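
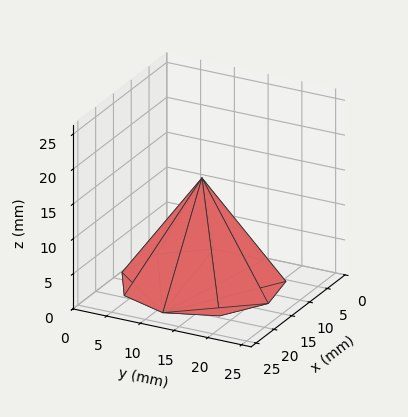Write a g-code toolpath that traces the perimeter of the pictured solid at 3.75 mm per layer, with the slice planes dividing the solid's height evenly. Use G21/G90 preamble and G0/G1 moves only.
Reading the render: the shape is a regular 9-sided pyramid, base circumscribed radius ≈ 11 mm, apex at z ≈ 15 mm (dimensions read to the nearest mm from the axis ticks). For the g-code, the solid's height is divided into equal slices at the stated Δz and each level perimeter traced with G1 moves after a G0 lift.

; perimeter-only toolpath
G21 ; units = mm
G90 ; absolute positioning
G28 ; home
; layer 1
G0 Z3.75
G0 X19.25 Y11.00
G1 X17.32 Y16.30
G1 X12.43 Y19.12
G1 X6.88 Y18.15
G1 X3.25 Y13.82
G1 X3.25 Y8.18
G1 X6.88 Y3.85
G1 X12.43 Y2.88
G1 X17.32 Y5.70
G1 X19.25 Y11.00
; layer 2
G0 Z7.50
G0 X16.50 Y11.00
G1 X15.21 Y14.54
G1 X11.96 Y16.41
G1 X8.25 Y15.77
G1 X5.83 Y12.88
G1 X5.83 Y9.12
G1 X8.25 Y6.24
G1 X11.96 Y5.58
G1 X15.21 Y7.46
G1 X16.50 Y11.00
; layer 3
G0 Z11.25
G0 X13.75 Y11.00
G1 X13.11 Y12.77
G1 X11.48 Y13.71
G1 X9.62 Y13.38
G1 X8.41 Y11.94
G1 X8.41 Y10.06
G1 X9.62 Y8.62
G1 X11.48 Y8.29
G1 X13.11 Y9.23
G1 X13.75 Y11.00
M2 ; end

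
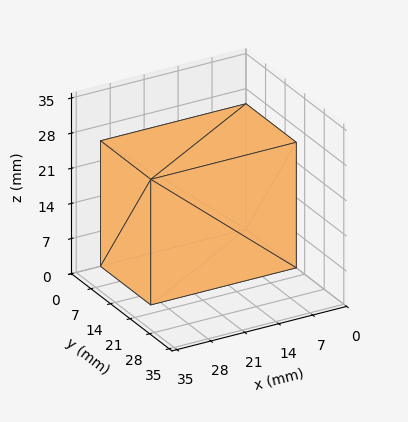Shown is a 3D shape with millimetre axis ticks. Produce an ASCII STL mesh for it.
Reading the render: the shape is a rectangular box, roughly 30 × 18 mm footprint and 25 mm tall (dimensions read to the nearest mm from the axis ticks). For the STL, each face is triangulated and given an outward normal.

solid part
  facet normal 0.0000 0.0000 -1.0000
    outer loop
      vertex 30.000 18.000 0.000
      vertex 30.000 0.000 0.000
      vertex 0.000 0.000 0.000
    endloop
  endfacet
  facet normal 0.0000 0.0000 -1.0000
    outer loop
      vertex 0.000 18.000 0.000
      vertex 30.000 18.000 0.000
      vertex 0.000 0.000 0.000
    endloop
  endfacet
  facet normal 0.0000 0.0000 1.0000
    outer loop
      vertex 0.000 0.000 25.000
      vertex 30.000 0.000 25.000
      vertex 30.000 18.000 25.000
    endloop
  endfacet
  facet normal 0.0000 0.0000 1.0000
    outer loop
      vertex 0.000 0.000 25.000
      vertex 30.000 18.000 25.000
      vertex 0.000 18.000 25.000
    endloop
  endfacet
  facet normal 0.0000 -1.0000 0.0000
    outer loop
      vertex 0.000 0.000 0.000
      vertex 30.000 0.000 0.000
      vertex 30.000 0.000 25.000
    endloop
  endfacet
  facet normal 0.0000 -1.0000 0.0000
    outer loop
      vertex 0.000 0.000 0.000
      vertex 30.000 0.000 25.000
      vertex 0.000 0.000 25.000
    endloop
  endfacet
  facet normal 0.0000 1.0000 0.0000
    outer loop
      vertex 30.000 18.000 25.000
      vertex 30.000 18.000 0.000
      vertex 0.000 18.000 0.000
    endloop
  endfacet
  facet normal 0.0000 1.0000 0.0000
    outer loop
      vertex 0.000 18.000 25.000
      vertex 30.000 18.000 25.000
      vertex 0.000 18.000 0.000
    endloop
  endfacet
  facet normal -1.0000 0.0000 0.0000
    outer loop
      vertex 0.000 18.000 25.000
      vertex 0.000 18.000 0.000
      vertex 0.000 0.000 0.000
    endloop
  endfacet
  facet normal -1.0000 0.0000 0.0000
    outer loop
      vertex 0.000 0.000 25.000
      vertex 0.000 18.000 25.000
      vertex 0.000 0.000 0.000
    endloop
  endfacet
  facet normal 1.0000 0.0000 0.0000
    outer loop
      vertex 30.000 0.000 0.000
      vertex 30.000 18.000 0.000
      vertex 30.000 18.000 25.000
    endloop
  endfacet
  facet normal 1.0000 0.0000 0.0000
    outer loop
      vertex 30.000 0.000 0.000
      vertex 30.000 18.000 25.000
      vertex 30.000 0.000 25.000
    endloop
  endfacet
endsolid part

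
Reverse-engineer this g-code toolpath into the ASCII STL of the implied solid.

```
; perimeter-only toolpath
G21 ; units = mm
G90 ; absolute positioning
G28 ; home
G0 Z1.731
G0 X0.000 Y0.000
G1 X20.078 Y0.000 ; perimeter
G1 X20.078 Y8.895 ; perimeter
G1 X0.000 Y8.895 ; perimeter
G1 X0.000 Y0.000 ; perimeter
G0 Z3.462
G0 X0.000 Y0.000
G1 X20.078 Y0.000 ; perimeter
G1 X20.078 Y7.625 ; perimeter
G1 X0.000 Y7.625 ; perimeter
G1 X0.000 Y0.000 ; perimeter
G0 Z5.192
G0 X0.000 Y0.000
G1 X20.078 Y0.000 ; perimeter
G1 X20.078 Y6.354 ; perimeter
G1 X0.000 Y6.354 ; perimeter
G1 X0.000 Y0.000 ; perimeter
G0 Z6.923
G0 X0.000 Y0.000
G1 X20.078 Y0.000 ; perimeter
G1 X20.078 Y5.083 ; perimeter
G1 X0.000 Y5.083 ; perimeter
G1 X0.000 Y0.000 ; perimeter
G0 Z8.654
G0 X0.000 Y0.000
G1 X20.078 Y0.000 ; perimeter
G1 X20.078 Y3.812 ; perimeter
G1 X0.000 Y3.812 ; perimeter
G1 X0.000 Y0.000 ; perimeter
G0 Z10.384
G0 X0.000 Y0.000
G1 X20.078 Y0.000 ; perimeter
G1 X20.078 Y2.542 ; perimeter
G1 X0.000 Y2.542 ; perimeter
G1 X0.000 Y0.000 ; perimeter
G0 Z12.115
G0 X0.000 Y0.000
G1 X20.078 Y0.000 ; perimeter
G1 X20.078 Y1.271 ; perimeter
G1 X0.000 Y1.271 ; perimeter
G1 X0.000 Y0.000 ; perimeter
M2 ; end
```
solid part
  facet normal 0.0000 0.0000 -1.0000
    outer loop
      vertex 20.078 10.166 0.000
      vertex 20.078 0.000 0.000
      vertex 0.000 0.000 0.000
    endloop
  endfacet
  facet normal 0.0000 0.0000 -1.0000
    outer loop
      vertex 0.000 10.166 0.000
      vertex 20.078 10.166 0.000
      vertex 0.000 0.000 0.000
    endloop
  endfacet
  facet normal 0.0000 -1.0000 0.0000
    outer loop
      vertex 0.000 0.000 0.000
      vertex 20.078 0.000 0.000
      vertex 20.078 0.000 13.846
    endloop
  endfacet
  facet normal 0.0000 -1.0000 0.0000
    outer loop
      vertex 0.000 0.000 0.000
      vertex 20.078 0.000 13.846
      vertex 0.000 0.000 13.846
    endloop
  endfacet
  facet normal 0.0000 0.8061 0.5918
    outer loop
      vertex 0.000 0.000 13.846
      vertex 20.078 0.000 13.846
      vertex 20.078 10.166 0.000
    endloop
  endfacet
  facet normal 0.0000 0.8061 0.5918
    outer loop
      vertex 0.000 0.000 13.846
      vertex 20.078 10.166 0.000
      vertex 0.000 10.166 0.000
    endloop
  endfacet
  facet normal -1.0000 0.0000 0.0000
    outer loop
      vertex 0.000 0.000 13.846
      vertex 0.000 10.166 0.000
      vertex 0.000 0.000 0.000
    endloop
  endfacet
  facet normal 1.0000 0.0000 0.0000
    outer loop
      vertex 20.078 0.000 0.000
      vertex 20.078 10.166 0.000
      vertex 20.078 0.000 13.846
    endloop
  endfacet
endsolid part

The G0 Z moves step by Δz≈1.731 mm. The G1 loops shrink linearly with z, so the solid tapers from its base footprint up to z≈13.8. Closing with a flat bottom cap and the tapered top and triangulating gives 8 facets — a wedge (ramp): 20.1 × 10.2 mm base, rising to 13.8 mm along the y=0 edge and sloping linearly to z=0 at y=10.2.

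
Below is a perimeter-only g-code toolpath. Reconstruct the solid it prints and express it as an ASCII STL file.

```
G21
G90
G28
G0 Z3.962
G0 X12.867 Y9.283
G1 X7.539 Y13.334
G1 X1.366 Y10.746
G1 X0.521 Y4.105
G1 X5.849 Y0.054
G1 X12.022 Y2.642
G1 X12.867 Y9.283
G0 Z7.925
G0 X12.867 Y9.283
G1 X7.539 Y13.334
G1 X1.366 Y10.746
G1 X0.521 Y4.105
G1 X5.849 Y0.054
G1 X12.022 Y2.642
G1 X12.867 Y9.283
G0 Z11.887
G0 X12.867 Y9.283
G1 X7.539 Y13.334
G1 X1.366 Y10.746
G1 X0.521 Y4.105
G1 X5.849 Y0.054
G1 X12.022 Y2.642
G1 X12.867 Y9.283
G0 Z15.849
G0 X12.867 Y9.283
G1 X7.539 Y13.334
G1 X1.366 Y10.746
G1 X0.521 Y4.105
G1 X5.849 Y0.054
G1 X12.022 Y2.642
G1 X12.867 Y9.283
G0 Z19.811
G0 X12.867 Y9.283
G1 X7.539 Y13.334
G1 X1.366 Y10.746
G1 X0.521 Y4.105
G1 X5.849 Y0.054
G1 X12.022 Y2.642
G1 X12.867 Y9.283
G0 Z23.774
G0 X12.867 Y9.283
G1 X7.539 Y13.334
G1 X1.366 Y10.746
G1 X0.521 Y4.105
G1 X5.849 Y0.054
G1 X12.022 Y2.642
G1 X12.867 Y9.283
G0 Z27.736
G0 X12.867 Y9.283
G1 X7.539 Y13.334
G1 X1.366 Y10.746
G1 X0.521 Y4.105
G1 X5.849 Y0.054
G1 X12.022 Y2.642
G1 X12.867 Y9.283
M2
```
solid part
  facet normal 0.0000 0.0000 -1.0000
    outer loop
      vertex 1.366 10.746 0.000
      vertex 7.539 13.334 0.000
      vertex 12.867 9.283 0.000
    endloop
  endfacet
  facet normal 0.0000 0.0000 -1.0000
    outer loop
      vertex 0.521 4.105 0.000
      vertex 1.366 10.746 0.000
      vertex 12.867 9.283 0.000
    endloop
  endfacet
  facet normal 0.0000 0.0000 -1.0000
    outer loop
      vertex 5.849 0.054 0.000
      vertex 0.521 4.105 0.000
      vertex 12.867 9.283 0.000
    endloop
  endfacet
  facet normal 0.0000 0.0000 -1.0000
    outer loop
      vertex 12.022 2.642 0.000
      vertex 5.849 0.054 0.000
      vertex 12.867 9.283 0.000
    endloop
  endfacet
  facet normal 0.0000 0.0000 1.0000
    outer loop
      vertex 12.867 9.283 27.736
      vertex 7.539 13.334 27.736
      vertex 1.366 10.746 27.736
    endloop
  endfacet
  facet normal 0.0000 0.0000 1.0000
    outer loop
      vertex 12.867 9.283 27.736
      vertex 1.366 10.746 27.736
      vertex 0.521 4.105 27.736
    endloop
  endfacet
  facet normal 0.0000 0.0000 1.0000
    outer loop
      vertex 12.867 9.283 27.736
      vertex 0.521 4.105 27.736
      vertex 5.849 0.054 27.736
    endloop
  endfacet
  facet normal 0.0000 0.0000 1.0000
    outer loop
      vertex 12.867 9.283 27.736
      vertex 5.849 0.054 27.736
      vertex 12.022 2.642 27.736
    endloop
  endfacet
  facet normal 0.6052 0.7960 0.0000
    outer loop
      vertex 12.867 9.283 0.000
      vertex 7.539 13.334 0.000
      vertex 7.539 13.334 27.736
    endloop
  endfacet
  facet normal 0.6052 0.7960 0.0000
    outer loop
      vertex 12.867 9.283 0.000
      vertex 7.539 13.334 27.736
      vertex 12.867 9.283 27.736
    endloop
  endfacet
  facet normal -0.3866 0.9222 0.0000
    outer loop
      vertex 7.539 13.334 0.000
      vertex 1.366 10.746 0.000
      vertex 1.366 10.746 27.736
    endloop
  endfacet
  facet normal -0.3866 0.9222 0.0000
    outer loop
      vertex 7.539 13.334 0.000
      vertex 1.366 10.746 27.736
      vertex 7.539 13.334 27.736
    endloop
  endfacet
  facet normal -0.9920 0.1262 0.0000
    outer loop
      vertex 1.366 10.746 0.000
      vertex 0.521 4.105 0.000
      vertex 0.521 4.105 27.736
    endloop
  endfacet
  facet normal -0.9920 0.1262 0.0000
    outer loop
      vertex 1.366 10.746 0.000
      vertex 0.521 4.105 27.736
      vertex 1.366 10.746 27.736
    endloop
  endfacet
  facet normal -0.6052 -0.7960 0.0000
    outer loop
      vertex 0.521 4.105 0.000
      vertex 5.849 0.054 0.000
      vertex 5.849 0.054 27.736
    endloop
  endfacet
  facet normal -0.6052 -0.7960 0.0000
    outer loop
      vertex 0.521 4.105 0.000
      vertex 5.849 0.054 27.736
      vertex 0.521 4.105 27.736
    endloop
  endfacet
  facet normal 0.3866 -0.9222 0.0000
    outer loop
      vertex 5.849 0.054 0.000
      vertex 12.022 2.642 0.000
      vertex 12.022 2.642 27.736
    endloop
  endfacet
  facet normal 0.3866 -0.9222 0.0000
    outer loop
      vertex 5.849 0.054 0.000
      vertex 12.022 2.642 27.736
      vertex 5.849 0.054 27.736
    endloop
  endfacet
  facet normal 0.9920 -0.1262 0.0000
    outer loop
      vertex 12.022 2.642 0.000
      vertex 12.867 9.283 0.000
      vertex 12.867 9.283 27.736
    endloop
  endfacet
  facet normal 0.9920 -0.1262 0.0000
    outer loop
      vertex 12.022 2.642 0.000
      vertex 12.867 9.283 27.736
      vertex 12.022 2.642 27.736
    endloop
  endfacet
endsolid part

The G0 Z moves step by Δz≈3.962 mm. Every layer's G1 loop is the same polygon, so the solid is a straight extrusion of it from z=0 to z≈27.7. Closing with flat bottom and top caps and triangulating gives 20 facets — a regular 6-sided prism (a cylinder approximated with 6 flat sides), circumscribed radius ≈ 6.69 mm, height ≈ 27.7 mm.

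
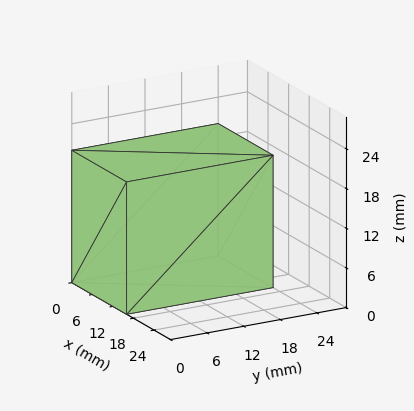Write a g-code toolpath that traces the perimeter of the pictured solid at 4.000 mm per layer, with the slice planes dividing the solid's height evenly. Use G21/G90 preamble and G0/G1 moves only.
Reading the render: the shape is a rectangular box, roughly 16 × 24 mm footprint and 20 mm tall (dimensions read to the nearest mm from the axis ticks). For the g-code, the solid's height is divided into equal slices at the stated Δz and each level perimeter traced with G1 moves after a G0 lift.

; perimeter-only toolpath
G21 ; units = mm
G90 ; absolute positioning
G28 ; home
; layer 1
G0 Z4.000
G0 X0.000 Y0.000
G1 X16.000 Y0.000
G1 X16.000 Y24.000
G1 X0.000 Y24.000
G1 X0.000 Y0.000
; layer 2
G0 Z8.000
G0 X0.000 Y0.000
G1 X16.000 Y0.000
G1 X16.000 Y24.000
G1 X0.000 Y24.000
G1 X0.000 Y0.000
; layer 3
G0 Z12.000
G0 X0.000 Y0.000
G1 X16.000 Y0.000
G1 X16.000 Y24.000
G1 X0.000 Y24.000
G1 X0.000 Y0.000
; layer 4
G0 Z16.000
G0 X0.000 Y0.000
G1 X16.000 Y0.000
G1 X16.000 Y24.000
G1 X0.000 Y24.000
G1 X0.000 Y0.000
; layer 5
G0 Z20.000
G0 X0.000 Y0.000
G1 X16.000 Y0.000
G1 X16.000 Y24.000
G1 X0.000 Y24.000
G1 X0.000 Y0.000
M2 ; end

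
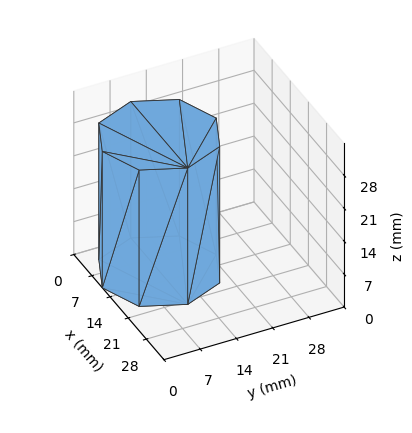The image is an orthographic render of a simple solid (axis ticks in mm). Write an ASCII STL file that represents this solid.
Reading the render: the shape is a regular 8-sided prism (a cylinder approximated with 8 flat sides), circumscribed radius ≈ 11 mm, height ≈ 29 mm (dimensions read to the nearest mm from the axis ticks). For the STL, each face is triangulated and given an outward normal.

solid part
  facet normal 0.0000 0.0000 -1.0000
    outer loop
      vertex 11.000 22.000 0.000
      vertex 18.778 18.778 0.000
      vertex 22.000 11.000 0.000
    endloop
  endfacet
  facet normal 0.0000 0.0000 -1.0000
    outer loop
      vertex 3.222 18.778 0.000
      vertex 11.000 22.000 0.000
      vertex 22.000 11.000 0.000
    endloop
  endfacet
  facet normal 0.0000 0.0000 -1.0000
    outer loop
      vertex 0.000 11.000 0.000
      vertex 3.222 18.778 0.000
      vertex 22.000 11.000 0.000
    endloop
  endfacet
  facet normal 0.0000 0.0000 -1.0000
    outer loop
      vertex 3.222 3.222 0.000
      vertex 0.000 11.000 0.000
      vertex 22.000 11.000 0.000
    endloop
  endfacet
  facet normal 0.0000 0.0000 -1.0000
    outer loop
      vertex 11.000 0.000 0.000
      vertex 3.222 3.222 0.000
      vertex 22.000 11.000 0.000
    endloop
  endfacet
  facet normal 0.0000 0.0000 -1.0000
    outer loop
      vertex 18.778 3.222 0.000
      vertex 11.000 0.000 0.000
      vertex 22.000 11.000 0.000
    endloop
  endfacet
  facet normal 0.0000 0.0000 1.0000
    outer loop
      vertex 22.000 11.000 29.000
      vertex 18.778 18.778 29.000
      vertex 11.000 22.000 29.000
    endloop
  endfacet
  facet normal 0.0000 0.0000 1.0000
    outer loop
      vertex 22.000 11.000 29.000
      vertex 11.000 22.000 29.000
      vertex 3.222 18.778 29.000
    endloop
  endfacet
  facet normal 0.0000 0.0000 1.0000
    outer loop
      vertex 22.000 11.000 29.000
      vertex 3.222 18.778 29.000
      vertex 0.000 11.000 29.000
    endloop
  endfacet
  facet normal 0.0000 0.0000 1.0000
    outer loop
      vertex 22.000 11.000 29.000
      vertex 0.000 11.000 29.000
      vertex 3.222 3.222 29.000
    endloop
  endfacet
  facet normal 0.0000 0.0000 1.0000
    outer loop
      vertex 22.000 11.000 29.000
      vertex 3.222 3.222 29.000
      vertex 11.000 0.000 29.000
    endloop
  endfacet
  facet normal 0.0000 0.0000 1.0000
    outer loop
      vertex 22.000 11.000 29.000
      vertex 11.000 0.000 29.000
      vertex 18.778 3.222 29.000
    endloop
  endfacet
  facet normal 0.9239 0.3827 0.0000
    outer loop
      vertex 22.000 11.000 0.000
      vertex 18.778 18.778 0.000
      vertex 18.778 18.778 29.000
    endloop
  endfacet
  facet normal 0.9239 0.3827 0.0000
    outer loop
      vertex 22.000 11.000 0.000
      vertex 18.778 18.778 29.000
      vertex 22.000 11.000 29.000
    endloop
  endfacet
  facet normal 0.3827 0.9239 0.0000
    outer loop
      vertex 18.778 18.778 0.000
      vertex 11.000 22.000 0.000
      vertex 11.000 22.000 29.000
    endloop
  endfacet
  facet normal 0.3827 0.9239 0.0000
    outer loop
      vertex 18.778 18.778 0.000
      vertex 11.000 22.000 29.000
      vertex 18.778 18.778 29.000
    endloop
  endfacet
  facet normal -0.3827 0.9239 0.0000
    outer loop
      vertex 11.000 22.000 0.000
      vertex 3.222 18.778 0.000
      vertex 3.222 18.778 29.000
    endloop
  endfacet
  facet normal -0.3827 0.9239 0.0000
    outer loop
      vertex 11.000 22.000 0.000
      vertex 3.222 18.778 29.000
      vertex 11.000 22.000 29.000
    endloop
  endfacet
  facet normal -0.9239 0.3827 0.0000
    outer loop
      vertex 3.222 18.778 0.000
      vertex 0.000 11.000 0.000
      vertex 0.000 11.000 29.000
    endloop
  endfacet
  facet normal -0.9239 0.3827 0.0000
    outer loop
      vertex 3.222 18.778 0.000
      vertex 0.000 11.000 29.000
      vertex 3.222 18.778 29.000
    endloop
  endfacet
  facet normal -0.9239 -0.3827 0.0000
    outer loop
      vertex 0.000 11.000 0.000
      vertex 3.222 3.222 0.000
      vertex 3.222 3.222 29.000
    endloop
  endfacet
  facet normal -0.9239 -0.3827 0.0000
    outer loop
      vertex 0.000 11.000 0.000
      vertex 3.222 3.222 29.000
      vertex 0.000 11.000 29.000
    endloop
  endfacet
  facet normal -0.3827 -0.9239 0.0000
    outer loop
      vertex 3.222 3.222 0.000
      vertex 11.000 0.000 0.000
      vertex 11.000 0.000 29.000
    endloop
  endfacet
  facet normal -0.3827 -0.9239 0.0000
    outer loop
      vertex 3.222 3.222 0.000
      vertex 11.000 0.000 29.000
      vertex 3.222 3.222 29.000
    endloop
  endfacet
  facet normal 0.3827 -0.9239 0.0000
    outer loop
      vertex 11.000 0.000 0.000
      vertex 18.778 3.222 0.000
      vertex 18.778 3.222 29.000
    endloop
  endfacet
  facet normal 0.3827 -0.9239 0.0000
    outer loop
      vertex 11.000 0.000 0.000
      vertex 18.778 3.222 29.000
      vertex 11.000 0.000 29.000
    endloop
  endfacet
  facet normal 0.9239 -0.3827 0.0000
    outer loop
      vertex 18.778 3.222 0.000
      vertex 22.000 11.000 0.000
      vertex 22.000 11.000 29.000
    endloop
  endfacet
  facet normal 0.9239 -0.3827 0.0000
    outer loop
      vertex 18.778 3.222 0.000
      vertex 22.000 11.000 29.000
      vertex 18.778 3.222 29.000
    endloop
  endfacet
endsolid part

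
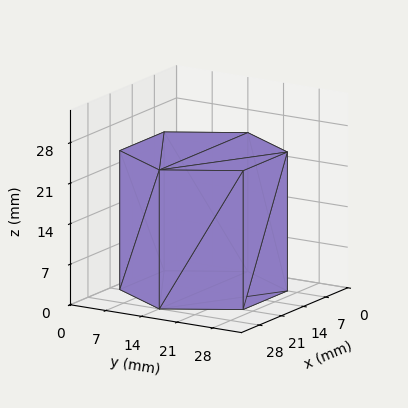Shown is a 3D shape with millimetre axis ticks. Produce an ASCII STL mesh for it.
Reading the render: the shape is a regular 6-sided prism (a cylinder approximated with 6 flat sides), circumscribed radius ≈ 14 mm, height ≈ 24 mm (dimensions read to the nearest mm from the axis ticks). For the STL, each face is triangulated and given an outward normal.

solid part
  facet normal 0.0000 0.0000 -1.0000
    outer loop
      vertex 7.0 26.1 0.0
      vertex 21.0 26.1 0.0
      vertex 28.0 14.0 0.0
    endloop
  endfacet
  facet normal 0.0000 0.0000 -1.0000
    outer loop
      vertex 0.0 14.0 0.0
      vertex 7.0 26.1 0.0
      vertex 28.0 14.0 0.0
    endloop
  endfacet
  facet normal 0.0000 0.0000 -1.0000
    outer loop
      vertex 7.0 1.9 0.0
      vertex 0.0 14.0 0.0
      vertex 28.0 14.0 0.0
    endloop
  endfacet
  facet normal 0.0000 0.0000 -1.0000
    outer loop
      vertex 21.0 1.9 0.0
      vertex 7.0 1.9 0.0
      vertex 28.0 14.0 0.0
    endloop
  endfacet
  facet normal 0.0000 0.0000 1.0000
    outer loop
      vertex 28.0 14.0 24.0
      vertex 21.0 26.1 24.0
      vertex 7.0 26.1 24.0
    endloop
  endfacet
  facet normal 0.0000 0.0000 1.0000
    outer loop
      vertex 28.0 14.0 24.0
      vertex 7.0 26.1 24.0
      vertex 0.0 14.0 24.0
    endloop
  endfacet
  facet normal 0.0000 0.0000 1.0000
    outer loop
      vertex 28.0 14.0 24.0
      vertex 0.0 14.0 24.0
      vertex 7.0 1.9 24.0
    endloop
  endfacet
  facet normal 0.0000 0.0000 1.0000
    outer loop
      vertex 28.0 14.0 24.0
      vertex 7.0 1.9 24.0
      vertex 21.0 1.9 24.0
    endloop
  endfacet
  facet normal 0.8656 0.5008 0.0000
    outer loop
      vertex 28.0 14.0 0.0
      vertex 21.0 26.1 0.0
      vertex 21.0 26.1 24.0
    endloop
  endfacet
  facet normal 0.8656 0.5008 0.0000
    outer loop
      vertex 28.0 14.0 0.0
      vertex 21.0 26.1 24.0
      vertex 28.0 14.0 24.0
    endloop
  endfacet
  facet normal 0.0000 1.0000 0.0000
    outer loop
      vertex 21.0 26.1 0.0
      vertex 7.0 26.1 0.0
      vertex 7.0 26.1 24.0
    endloop
  endfacet
  facet normal 0.0000 1.0000 0.0000
    outer loop
      vertex 21.0 26.1 0.0
      vertex 7.0 26.1 24.0
      vertex 21.0 26.1 24.0
    endloop
  endfacet
  facet normal -0.8656 0.5008 0.0000
    outer loop
      vertex 7.0 26.1 0.0
      vertex 0.0 14.0 0.0
      vertex 0.0 14.0 24.0
    endloop
  endfacet
  facet normal -0.8656 0.5008 0.0000
    outer loop
      vertex 7.0 26.1 0.0
      vertex 0.0 14.0 24.0
      vertex 7.0 26.1 24.0
    endloop
  endfacet
  facet normal -0.8656 -0.5008 0.0000
    outer loop
      vertex 0.0 14.0 0.0
      vertex 7.0 1.9 0.0
      vertex 7.0 1.9 24.0
    endloop
  endfacet
  facet normal -0.8656 -0.5008 0.0000
    outer loop
      vertex 0.0 14.0 0.0
      vertex 7.0 1.9 24.0
      vertex 0.0 14.0 24.0
    endloop
  endfacet
  facet normal 0.0000 -1.0000 0.0000
    outer loop
      vertex 7.0 1.9 0.0
      vertex 21.0 1.9 0.0
      vertex 21.0 1.9 24.0
    endloop
  endfacet
  facet normal 0.0000 -1.0000 0.0000
    outer loop
      vertex 7.0 1.9 0.0
      vertex 21.0 1.9 24.0
      vertex 7.0 1.9 24.0
    endloop
  endfacet
  facet normal 0.8656 -0.5008 0.0000
    outer loop
      vertex 21.0 1.9 0.0
      vertex 28.0 14.0 0.0
      vertex 28.0 14.0 24.0
    endloop
  endfacet
  facet normal 0.8656 -0.5008 0.0000
    outer loop
      vertex 21.0 1.9 0.0
      vertex 28.0 14.0 24.0
      vertex 21.0 1.9 24.0
    endloop
  endfacet
endsolid part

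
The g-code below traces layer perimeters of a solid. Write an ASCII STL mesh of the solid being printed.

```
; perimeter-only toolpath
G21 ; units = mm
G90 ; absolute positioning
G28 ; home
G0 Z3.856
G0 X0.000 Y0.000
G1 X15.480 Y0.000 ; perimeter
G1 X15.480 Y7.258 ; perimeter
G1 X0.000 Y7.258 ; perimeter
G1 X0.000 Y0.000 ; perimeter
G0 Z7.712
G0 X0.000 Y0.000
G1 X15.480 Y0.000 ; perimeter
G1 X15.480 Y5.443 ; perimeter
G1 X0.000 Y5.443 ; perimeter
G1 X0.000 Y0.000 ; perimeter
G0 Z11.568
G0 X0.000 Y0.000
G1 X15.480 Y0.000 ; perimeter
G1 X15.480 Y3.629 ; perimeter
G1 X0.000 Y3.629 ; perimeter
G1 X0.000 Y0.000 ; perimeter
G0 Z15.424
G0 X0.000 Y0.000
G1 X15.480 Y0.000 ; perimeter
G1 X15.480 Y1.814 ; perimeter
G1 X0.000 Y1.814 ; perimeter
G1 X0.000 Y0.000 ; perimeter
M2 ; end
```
solid part
  facet normal 0.0000 0.0000 -1.0000
    outer loop
      vertex 15.480 9.072 0.000
      vertex 15.480 0.000 0.000
      vertex 0.000 0.000 0.000
    endloop
  endfacet
  facet normal 0.0000 0.0000 -1.0000
    outer loop
      vertex 0.000 9.072 0.000
      vertex 15.480 9.072 0.000
      vertex 0.000 0.000 0.000
    endloop
  endfacet
  facet normal 0.0000 -1.0000 0.0000
    outer loop
      vertex 0.000 0.000 0.000
      vertex 15.480 0.000 0.000
      vertex 15.480 0.000 19.280
    endloop
  endfacet
  facet normal 0.0000 -1.0000 0.0000
    outer loop
      vertex 0.000 0.000 0.000
      vertex 15.480 0.000 19.280
      vertex 0.000 0.000 19.280
    endloop
  endfacet
  facet normal 0.0000 0.9048 0.4258
    outer loop
      vertex 0.000 0.000 19.280
      vertex 15.480 0.000 19.280
      vertex 15.480 9.072 0.000
    endloop
  endfacet
  facet normal 0.0000 0.9048 0.4258
    outer loop
      vertex 0.000 0.000 19.280
      vertex 15.480 9.072 0.000
      vertex 0.000 9.072 0.000
    endloop
  endfacet
  facet normal -1.0000 0.0000 0.0000
    outer loop
      vertex 0.000 0.000 19.280
      vertex 0.000 9.072 0.000
      vertex 0.000 0.000 0.000
    endloop
  endfacet
  facet normal 1.0000 0.0000 0.0000
    outer loop
      vertex 15.480 0.000 0.000
      vertex 15.480 9.072 0.000
      vertex 15.480 0.000 19.280
    endloop
  endfacet
endsolid part

The G0 Z moves step by Δz≈3.856 mm. The G1 loops shrink linearly with z, so the solid tapers from its base footprint up to z≈19.3. Closing with a flat bottom cap and the tapered top and triangulating gives 8 facets — a wedge (ramp): 15.5 × 9.07 mm base, rising to 19.3 mm along the y=0 edge and sloping linearly to z=0 at y=9.07.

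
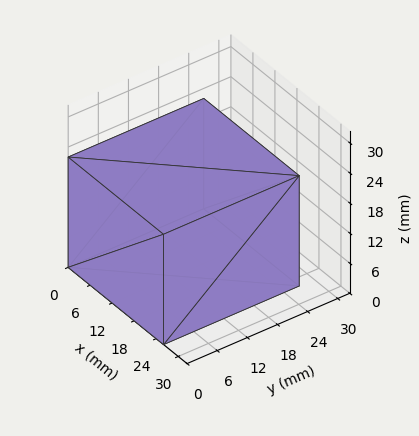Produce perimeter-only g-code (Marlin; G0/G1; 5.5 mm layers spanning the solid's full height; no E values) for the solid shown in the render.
Reading the render: the shape is a rectangular box, roughly 26 × 27 mm footprint and 22 mm tall (dimensions read to the nearest mm from the axis ticks). For the g-code, the solid's height is divided into equal slices at the stated Δz and each level perimeter traced with G1 moves after a G0 lift.

; perimeter-only toolpath
G21 ; units = mm
G90 ; absolute positioning
G28 ; home
; layer 1
G0 Z5.5
G0 X0.0 Y0.0
G1 X26.0 Y0.0
G1 X26.0 Y27.0
G1 X0.0 Y27.0
G1 X0.0 Y0.0
; layer 2
G0 Z11.0
G0 X0.0 Y0.0
G1 X26.0 Y0.0
G1 X26.0 Y27.0
G1 X0.0 Y27.0
G1 X0.0 Y0.0
; layer 3
G0 Z16.5
G0 X0.0 Y0.0
G1 X26.0 Y0.0
G1 X26.0 Y27.0
G1 X0.0 Y27.0
G1 X0.0 Y0.0
; layer 4
G0 Z22.0
G0 X0.0 Y0.0
G1 X26.0 Y0.0
G1 X26.0 Y27.0
G1 X0.0 Y27.0
G1 X0.0 Y0.0
M2 ; end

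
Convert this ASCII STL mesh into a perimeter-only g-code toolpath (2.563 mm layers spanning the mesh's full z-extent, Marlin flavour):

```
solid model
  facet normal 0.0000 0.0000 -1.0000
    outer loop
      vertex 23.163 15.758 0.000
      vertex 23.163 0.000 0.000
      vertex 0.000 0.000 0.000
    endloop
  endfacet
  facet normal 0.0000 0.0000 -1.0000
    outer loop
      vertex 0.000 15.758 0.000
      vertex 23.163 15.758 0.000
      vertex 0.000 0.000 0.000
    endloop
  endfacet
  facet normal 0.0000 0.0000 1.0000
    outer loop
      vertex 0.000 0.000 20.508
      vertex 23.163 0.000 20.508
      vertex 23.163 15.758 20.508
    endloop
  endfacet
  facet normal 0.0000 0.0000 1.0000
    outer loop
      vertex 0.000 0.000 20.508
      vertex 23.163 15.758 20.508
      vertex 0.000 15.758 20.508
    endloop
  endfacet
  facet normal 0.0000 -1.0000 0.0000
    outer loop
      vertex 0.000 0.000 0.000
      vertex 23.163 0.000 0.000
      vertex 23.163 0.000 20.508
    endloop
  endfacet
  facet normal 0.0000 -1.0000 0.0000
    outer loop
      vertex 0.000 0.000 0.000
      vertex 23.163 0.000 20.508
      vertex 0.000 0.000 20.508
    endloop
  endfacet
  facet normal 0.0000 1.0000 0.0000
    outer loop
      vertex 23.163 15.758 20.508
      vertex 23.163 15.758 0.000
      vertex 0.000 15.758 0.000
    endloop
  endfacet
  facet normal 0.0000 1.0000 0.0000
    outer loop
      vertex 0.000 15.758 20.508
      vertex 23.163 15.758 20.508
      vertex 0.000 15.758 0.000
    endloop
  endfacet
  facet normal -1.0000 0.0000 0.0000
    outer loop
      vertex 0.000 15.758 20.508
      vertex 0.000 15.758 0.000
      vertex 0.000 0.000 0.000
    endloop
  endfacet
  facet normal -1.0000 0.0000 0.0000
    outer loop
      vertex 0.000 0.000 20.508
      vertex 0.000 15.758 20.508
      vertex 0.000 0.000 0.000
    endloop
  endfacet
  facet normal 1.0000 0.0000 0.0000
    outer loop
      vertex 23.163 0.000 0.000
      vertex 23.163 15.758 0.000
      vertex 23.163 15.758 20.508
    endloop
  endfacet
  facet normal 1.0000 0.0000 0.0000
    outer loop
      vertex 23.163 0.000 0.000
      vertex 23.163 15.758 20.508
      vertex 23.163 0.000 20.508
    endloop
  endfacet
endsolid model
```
; perimeter-only toolpath
G21 ; units = mm
G90 ; absolute positioning
G28 ; home
; layer 1
G0 Z2.563
G0 X0.000 Y0.000
G1 X23.163 Y0.000
G1 X23.163 Y15.758
G1 X0.000 Y15.758
G1 X0.000 Y0.000
; layer 2
G0 Z5.127
G0 X0.000 Y0.000
G1 X23.163 Y0.000
G1 X23.163 Y15.758
G1 X0.000 Y15.758
G1 X0.000 Y0.000
; layer 3
G0 Z7.691
G0 X0.000 Y0.000
G1 X23.163 Y0.000
G1 X23.163 Y15.758
G1 X0.000 Y15.758
G1 X0.000 Y0.000
; layer 4
G0 Z10.254
G0 X0.000 Y0.000
G1 X23.163 Y0.000
G1 X23.163 Y15.758
G1 X0.000 Y15.758
G1 X0.000 Y0.000
; layer 5
G0 Z12.817
G0 X0.000 Y0.000
G1 X23.163 Y0.000
G1 X23.163 Y15.758
G1 X0.000 Y15.758
G1 X0.000 Y0.000
; layer 6
G0 Z15.381
G0 X0.000 Y0.000
G1 X23.163 Y0.000
G1 X23.163 Y15.758
G1 X0.000 Y15.758
G1 X0.000 Y0.000
; layer 7
G0 Z17.944
G0 X0.000 Y0.000
G1 X23.163 Y0.000
G1 X23.163 Y15.758
G1 X0.000 Y15.758
G1 X0.000 Y0.000
; layer 8
G0 Z20.508
G0 X0.000 Y0.000
G1 X23.163 Y0.000
G1 X23.163 Y15.758
G1 X0.000 Y15.758
G1 X0.000 Y0.000
M2 ; end

The solid is a rectangular box, roughly 23.2 × 15.8 mm footprint and 20.5 mm tall. Slicing at Δz = 2.563 mm — 8 equal slices spanning the solid's height, so layer i sits at z = i·h/8 — gives 8 non-empty perimeters. Each is a 4-segment closed polygon; G0 lifts to the layer z and rapids to the start vertex, then G1 traces the edges.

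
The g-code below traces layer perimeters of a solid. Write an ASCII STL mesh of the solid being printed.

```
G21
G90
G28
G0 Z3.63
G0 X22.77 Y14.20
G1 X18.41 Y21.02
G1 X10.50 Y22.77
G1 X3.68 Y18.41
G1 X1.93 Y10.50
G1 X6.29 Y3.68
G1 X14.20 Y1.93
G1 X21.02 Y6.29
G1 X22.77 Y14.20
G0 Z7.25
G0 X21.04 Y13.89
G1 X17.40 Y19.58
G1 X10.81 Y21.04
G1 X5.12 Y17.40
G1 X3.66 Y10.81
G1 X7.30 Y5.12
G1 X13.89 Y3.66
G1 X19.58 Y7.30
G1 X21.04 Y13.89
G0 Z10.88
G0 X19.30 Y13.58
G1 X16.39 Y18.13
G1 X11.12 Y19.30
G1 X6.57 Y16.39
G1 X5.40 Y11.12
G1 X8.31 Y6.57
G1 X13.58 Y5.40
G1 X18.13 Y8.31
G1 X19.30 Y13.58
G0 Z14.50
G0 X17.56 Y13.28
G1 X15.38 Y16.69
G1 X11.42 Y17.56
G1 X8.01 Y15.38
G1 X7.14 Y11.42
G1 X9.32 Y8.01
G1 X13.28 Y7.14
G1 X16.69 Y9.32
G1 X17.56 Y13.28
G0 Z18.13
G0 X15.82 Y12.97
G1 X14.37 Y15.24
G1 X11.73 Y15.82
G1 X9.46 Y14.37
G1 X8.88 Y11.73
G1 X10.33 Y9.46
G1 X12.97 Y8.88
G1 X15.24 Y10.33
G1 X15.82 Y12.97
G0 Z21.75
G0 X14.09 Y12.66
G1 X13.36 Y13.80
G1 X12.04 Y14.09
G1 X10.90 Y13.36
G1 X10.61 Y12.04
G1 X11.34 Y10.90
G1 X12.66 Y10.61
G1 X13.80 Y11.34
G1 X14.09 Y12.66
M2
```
solid part
  facet normal 0.0000 0.0000 -1.0000
    outer loop
      vertex 10.19 24.51 0.00
      vertex 19.42 22.47 0.00
      vertex 24.51 14.51 0.00
    endloop
  endfacet
  facet normal 0.0000 0.0000 -1.0000
    outer loop
      vertex 2.23 19.42 0.00
      vertex 10.19 24.51 0.00
      vertex 24.51 14.51 0.00
    endloop
  endfacet
  facet normal 0.0000 0.0000 -1.0000
    outer loop
      vertex 0.19 10.19 0.00
      vertex 2.23 19.42 0.00
      vertex 24.51 14.51 0.00
    endloop
  endfacet
  facet normal 0.0000 0.0000 -1.0000
    outer loop
      vertex 5.28 2.23 0.00
      vertex 0.19 10.19 0.00
      vertex 24.51 14.51 0.00
    endloop
  endfacet
  facet normal 0.0000 0.0000 -1.0000
    outer loop
      vertex 14.51 0.19 0.00
      vertex 5.28 2.23 0.00
      vertex 24.51 14.51 0.00
    endloop
  endfacet
  facet normal 0.0000 0.0000 -1.0000
    outer loop
      vertex 22.47 5.28 0.00
      vertex 14.51 0.19 0.00
      vertex 24.51 14.51 0.00
    endloop
  endfacet
  facet normal 0.7684 0.4914 0.4100
    outer loop
      vertex 24.51 14.51 0.00
      vertex 19.42 22.47 0.00
      vertex 12.35 12.35 25.38
    endloop
  endfacet
  facet normal 0.1968 0.8906 0.4100
    outer loop
      vertex 19.42 22.47 0.00
      vertex 10.19 24.51 0.00
      vertex 12.35 12.35 25.38
    endloop
  endfacet
  facet normal -0.4914 0.7684 0.4100
    outer loop
      vertex 10.19 24.51 0.00
      vertex 2.23 19.42 0.00
      vertex 12.35 12.35 25.38
    endloop
  endfacet
  facet normal -0.8906 0.1968 0.4100
    outer loop
      vertex 2.23 19.42 0.00
      vertex 0.19 10.19 0.00
      vertex 12.35 12.35 25.38
    endloop
  endfacet
  facet normal -0.7684 -0.4914 0.4100
    outer loop
      vertex 0.19 10.19 0.00
      vertex 5.28 2.23 0.00
      vertex 12.35 12.35 25.38
    endloop
  endfacet
  facet normal -0.1968 -0.8906 0.4100
    outer loop
      vertex 5.28 2.23 0.00
      vertex 14.51 0.19 0.00
      vertex 12.35 12.35 25.38
    endloop
  endfacet
  facet normal 0.4914 -0.7684 0.4100
    outer loop
      vertex 14.51 0.19 0.00
      vertex 22.47 5.28 0.00
      vertex 12.35 12.35 25.38
    endloop
  endfacet
  facet normal 0.8906 -0.1968 0.4100
    outer loop
      vertex 22.47 5.28 0.00
      vertex 24.51 14.51 0.00
      vertex 12.35 12.35 25.38
    endloop
  endfacet
endsolid part

The G0 Z moves step by Δz≈3.63 mm. The G1 loops shrink linearly with z, so the solid tapers from its base footprint up to z≈25.4. Closing with a flat bottom cap and the tapered top and triangulating gives 14 facets — a regular 8-sided pyramid, base circumscribed radius ≈ 12.3 mm, apex at z ≈ 25.4 mm.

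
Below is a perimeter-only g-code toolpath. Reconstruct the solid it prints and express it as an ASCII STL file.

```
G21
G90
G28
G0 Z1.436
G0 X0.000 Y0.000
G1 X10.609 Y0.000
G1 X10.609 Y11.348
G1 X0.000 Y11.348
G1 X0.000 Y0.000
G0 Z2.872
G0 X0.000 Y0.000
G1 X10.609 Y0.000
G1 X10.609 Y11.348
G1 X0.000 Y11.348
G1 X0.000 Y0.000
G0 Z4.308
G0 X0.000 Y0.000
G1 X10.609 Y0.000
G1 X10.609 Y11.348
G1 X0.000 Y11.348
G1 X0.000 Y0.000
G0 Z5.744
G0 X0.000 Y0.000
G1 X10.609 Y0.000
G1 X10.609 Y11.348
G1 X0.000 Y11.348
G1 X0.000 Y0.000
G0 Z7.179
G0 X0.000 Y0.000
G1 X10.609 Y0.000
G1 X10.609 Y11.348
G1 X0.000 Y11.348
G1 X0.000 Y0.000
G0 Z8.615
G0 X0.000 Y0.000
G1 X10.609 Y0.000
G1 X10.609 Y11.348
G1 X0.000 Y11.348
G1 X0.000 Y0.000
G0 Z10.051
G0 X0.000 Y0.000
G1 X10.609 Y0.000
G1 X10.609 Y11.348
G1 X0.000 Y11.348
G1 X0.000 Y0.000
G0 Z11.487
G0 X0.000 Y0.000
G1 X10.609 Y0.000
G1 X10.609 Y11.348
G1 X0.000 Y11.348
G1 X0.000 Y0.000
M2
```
solid part
  facet normal 0.0000 0.0000 -1.0000
    outer loop
      vertex 10.609 11.348 0.000
      vertex 10.609 0.000 0.000
      vertex 0.000 0.000 0.000
    endloop
  endfacet
  facet normal 0.0000 0.0000 -1.0000
    outer loop
      vertex 0.000 11.348 0.000
      vertex 10.609 11.348 0.000
      vertex 0.000 0.000 0.000
    endloop
  endfacet
  facet normal 0.0000 0.0000 1.0000
    outer loop
      vertex 0.000 0.000 11.487
      vertex 10.609 0.000 11.487
      vertex 10.609 11.348 11.487
    endloop
  endfacet
  facet normal 0.0000 0.0000 1.0000
    outer loop
      vertex 0.000 0.000 11.487
      vertex 10.609 11.348 11.487
      vertex 0.000 11.348 11.487
    endloop
  endfacet
  facet normal 0.0000 -1.0000 0.0000
    outer loop
      vertex 0.000 0.000 0.000
      vertex 10.609 0.000 0.000
      vertex 10.609 0.000 11.487
    endloop
  endfacet
  facet normal 0.0000 -1.0000 0.0000
    outer loop
      vertex 0.000 0.000 0.000
      vertex 10.609 0.000 11.487
      vertex 0.000 0.000 11.487
    endloop
  endfacet
  facet normal 0.0000 1.0000 0.0000
    outer loop
      vertex 10.609 11.348 11.487
      vertex 10.609 11.348 0.000
      vertex 0.000 11.348 0.000
    endloop
  endfacet
  facet normal 0.0000 1.0000 0.0000
    outer loop
      vertex 0.000 11.348 11.487
      vertex 10.609 11.348 11.487
      vertex 0.000 11.348 0.000
    endloop
  endfacet
  facet normal -1.0000 0.0000 0.0000
    outer loop
      vertex 0.000 11.348 11.487
      vertex 0.000 11.348 0.000
      vertex 0.000 0.000 0.000
    endloop
  endfacet
  facet normal -1.0000 0.0000 0.0000
    outer loop
      vertex 0.000 0.000 11.487
      vertex 0.000 11.348 11.487
      vertex 0.000 0.000 0.000
    endloop
  endfacet
  facet normal 1.0000 0.0000 0.0000
    outer loop
      vertex 10.609 0.000 0.000
      vertex 10.609 11.348 0.000
      vertex 10.609 11.348 11.487
    endloop
  endfacet
  facet normal 1.0000 0.0000 0.0000
    outer loop
      vertex 10.609 0.000 0.000
      vertex 10.609 11.348 11.487
      vertex 10.609 0.000 11.487
    endloop
  endfacet
endsolid part

The G0 Z moves step by Δz≈1.436 mm. Every layer's G1 loop is the same polygon, so the solid is a straight extrusion of it from z=0 to z≈11.5. Closing with flat bottom and top caps and triangulating gives 12 facets — a rectangular box, roughly 10.6 × 11.3 mm footprint and 11.5 mm tall.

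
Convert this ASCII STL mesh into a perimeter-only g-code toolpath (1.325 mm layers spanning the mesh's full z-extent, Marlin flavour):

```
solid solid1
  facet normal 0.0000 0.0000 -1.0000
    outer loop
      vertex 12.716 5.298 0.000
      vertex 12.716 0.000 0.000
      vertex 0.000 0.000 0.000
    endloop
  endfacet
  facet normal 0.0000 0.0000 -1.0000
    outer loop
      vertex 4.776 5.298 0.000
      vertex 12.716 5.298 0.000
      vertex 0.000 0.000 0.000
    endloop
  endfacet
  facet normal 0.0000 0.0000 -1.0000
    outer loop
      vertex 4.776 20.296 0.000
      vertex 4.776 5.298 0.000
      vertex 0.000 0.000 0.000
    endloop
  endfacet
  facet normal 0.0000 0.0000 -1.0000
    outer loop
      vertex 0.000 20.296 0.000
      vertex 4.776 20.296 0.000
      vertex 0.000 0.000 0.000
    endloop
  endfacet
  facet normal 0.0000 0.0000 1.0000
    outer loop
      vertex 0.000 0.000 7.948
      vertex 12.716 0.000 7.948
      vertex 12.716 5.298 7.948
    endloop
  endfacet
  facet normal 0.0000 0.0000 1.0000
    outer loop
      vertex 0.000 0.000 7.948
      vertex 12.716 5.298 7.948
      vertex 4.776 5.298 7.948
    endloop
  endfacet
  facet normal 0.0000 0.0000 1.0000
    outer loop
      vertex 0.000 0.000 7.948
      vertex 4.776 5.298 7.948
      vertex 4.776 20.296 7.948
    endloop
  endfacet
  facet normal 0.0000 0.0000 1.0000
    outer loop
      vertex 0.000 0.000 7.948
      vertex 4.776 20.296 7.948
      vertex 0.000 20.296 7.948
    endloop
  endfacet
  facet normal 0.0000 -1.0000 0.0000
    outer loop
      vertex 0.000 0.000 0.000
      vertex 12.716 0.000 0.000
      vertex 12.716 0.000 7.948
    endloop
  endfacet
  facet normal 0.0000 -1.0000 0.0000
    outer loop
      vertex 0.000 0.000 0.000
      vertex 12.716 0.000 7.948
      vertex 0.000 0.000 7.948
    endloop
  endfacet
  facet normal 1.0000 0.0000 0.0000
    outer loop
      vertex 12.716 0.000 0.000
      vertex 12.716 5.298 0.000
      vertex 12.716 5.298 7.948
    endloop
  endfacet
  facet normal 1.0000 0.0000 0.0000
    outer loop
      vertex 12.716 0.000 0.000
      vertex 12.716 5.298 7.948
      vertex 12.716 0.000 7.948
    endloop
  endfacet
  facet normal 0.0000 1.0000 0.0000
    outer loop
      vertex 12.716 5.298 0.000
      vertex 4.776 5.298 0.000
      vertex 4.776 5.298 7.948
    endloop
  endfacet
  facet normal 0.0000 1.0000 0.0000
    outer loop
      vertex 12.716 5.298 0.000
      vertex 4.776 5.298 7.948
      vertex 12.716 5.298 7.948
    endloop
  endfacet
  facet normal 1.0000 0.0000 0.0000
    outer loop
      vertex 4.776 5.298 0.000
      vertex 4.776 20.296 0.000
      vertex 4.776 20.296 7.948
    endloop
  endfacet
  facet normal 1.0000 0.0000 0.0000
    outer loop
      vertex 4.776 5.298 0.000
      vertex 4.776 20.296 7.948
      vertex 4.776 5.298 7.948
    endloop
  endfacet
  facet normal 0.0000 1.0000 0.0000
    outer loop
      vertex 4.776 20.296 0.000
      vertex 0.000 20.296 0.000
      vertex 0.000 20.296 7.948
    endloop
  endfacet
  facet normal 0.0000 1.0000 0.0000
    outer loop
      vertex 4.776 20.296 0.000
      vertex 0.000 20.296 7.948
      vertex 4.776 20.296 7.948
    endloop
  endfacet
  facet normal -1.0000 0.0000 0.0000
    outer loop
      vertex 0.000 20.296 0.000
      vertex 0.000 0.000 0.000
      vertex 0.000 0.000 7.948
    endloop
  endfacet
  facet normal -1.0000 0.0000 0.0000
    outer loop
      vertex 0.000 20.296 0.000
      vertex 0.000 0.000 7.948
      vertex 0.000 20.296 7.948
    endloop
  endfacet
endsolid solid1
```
; perimeter-only toolpath
G21 ; units = mm
G90 ; absolute positioning
G28 ; home
; layer 1
G0 Z1.325
G0 X0.000 Y0.000
G1 X12.716 Y0.000
G1 X12.716 Y5.298
G1 X4.776 Y5.298
G1 X4.776 Y20.296
G1 X0.000 Y20.296
G1 X0.000 Y0.000
; layer 2
G0 Z2.649
G0 X0.000 Y0.000
G1 X12.716 Y0.000
G1 X12.716 Y5.298
G1 X4.776 Y5.298
G1 X4.776 Y20.296
G1 X0.000 Y20.296
G1 X0.000 Y0.000
; layer 3
G0 Z3.974
G0 X0.000 Y0.000
G1 X12.716 Y0.000
G1 X12.716 Y5.298
G1 X4.776 Y5.298
G1 X4.776 Y20.296
G1 X0.000 Y20.296
G1 X0.000 Y0.000
; layer 4
G0 Z5.299
G0 X0.000 Y0.000
G1 X12.716 Y0.000
G1 X12.716 Y5.298
G1 X4.776 Y5.298
G1 X4.776 Y20.296
G1 X0.000 Y20.296
G1 X0.000 Y0.000
; layer 5
G0 Z6.623
G0 X0.000 Y0.000
G1 X12.716 Y0.000
G1 X12.716 Y5.298
G1 X4.776 Y5.298
G1 X4.776 Y20.296
G1 X0.000 Y20.296
G1 X0.000 Y0.000
; layer 6
G0 Z7.948
G0 X0.000 Y0.000
G1 X12.716 Y0.000
G1 X12.716 Y5.298
G1 X4.776 Y5.298
G1 X4.776 Y20.296
G1 X0.000 Y20.296
G1 X0.000 Y0.000
M2 ; end

The solid is an L-shaped prism: outer 12.7 × 20.3 mm, arm thicknesses ≈ 5.3 mm (horizontal) and 4.78 mm (vertical), extruded 7.95 mm in z. Slicing at Δz = 1.325 mm — 6 equal slices spanning the solid's height, so layer i sits at z = i·h/6 — gives 6 non-empty perimeters. Each is a 6-segment closed polygon; G0 lifts to the layer z and rapids to the start vertex, then G1 traces the edges.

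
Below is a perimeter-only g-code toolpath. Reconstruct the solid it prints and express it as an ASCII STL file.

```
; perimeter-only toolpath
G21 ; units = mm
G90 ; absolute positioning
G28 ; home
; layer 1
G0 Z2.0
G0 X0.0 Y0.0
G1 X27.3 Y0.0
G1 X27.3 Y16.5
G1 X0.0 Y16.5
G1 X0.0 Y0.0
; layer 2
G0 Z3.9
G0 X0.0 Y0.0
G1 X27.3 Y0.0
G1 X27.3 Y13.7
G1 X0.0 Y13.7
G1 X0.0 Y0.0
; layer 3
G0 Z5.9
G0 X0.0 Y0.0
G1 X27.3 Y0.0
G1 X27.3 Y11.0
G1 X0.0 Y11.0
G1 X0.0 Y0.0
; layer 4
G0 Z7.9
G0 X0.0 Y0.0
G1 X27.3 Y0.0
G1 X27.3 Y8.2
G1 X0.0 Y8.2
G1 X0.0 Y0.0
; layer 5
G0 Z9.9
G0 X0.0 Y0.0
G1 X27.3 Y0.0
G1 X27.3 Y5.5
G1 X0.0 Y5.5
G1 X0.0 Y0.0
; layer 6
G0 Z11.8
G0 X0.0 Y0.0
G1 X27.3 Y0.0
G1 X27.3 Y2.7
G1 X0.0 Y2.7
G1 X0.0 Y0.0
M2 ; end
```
solid part
  facet normal 0.0000 0.0000 -1.0000
    outer loop
      vertex 27.3 19.2 0.0
      vertex 27.3 0.0 0.0
      vertex 0.0 0.0 0.0
    endloop
  endfacet
  facet normal 0.0000 0.0000 -1.0000
    outer loop
      vertex 0.0 19.2 0.0
      vertex 27.3 19.2 0.0
      vertex 0.0 0.0 0.0
    endloop
  endfacet
  facet normal 0.0000 -1.0000 0.0000
    outer loop
      vertex 0.0 0.0 0.0
      vertex 27.3 0.0 0.0
      vertex 27.3 0.0 13.8
    endloop
  endfacet
  facet normal 0.0000 -1.0000 0.0000
    outer loop
      vertex 0.0 0.0 0.0
      vertex 27.3 0.0 13.8
      vertex 0.0 0.0 13.8
    endloop
  endfacet
  facet normal 0.0000 0.5836 0.8120
    outer loop
      vertex 0.0 0.0 13.8
      vertex 27.3 0.0 13.8
      vertex 27.3 19.2 0.0
    endloop
  endfacet
  facet normal 0.0000 0.5836 0.8120
    outer loop
      vertex 0.0 0.0 13.8
      vertex 27.3 19.2 0.0
      vertex 0.0 19.2 0.0
    endloop
  endfacet
  facet normal -1.0000 0.0000 0.0000
    outer loop
      vertex 0.0 0.0 13.8
      vertex 0.0 19.2 0.0
      vertex 0.0 0.0 0.0
    endloop
  endfacet
  facet normal 1.0000 0.0000 0.0000
    outer loop
      vertex 27.3 0.0 0.0
      vertex 27.3 19.2 0.0
      vertex 27.3 0.0 13.8
    endloop
  endfacet
endsolid part

The G0 Z moves step by Δz≈2.0 mm. The G1 loops shrink linearly with z, so the solid tapers from its base footprint up to z≈13.8. Closing with a flat bottom cap and the tapered top and triangulating gives 8 facets — a wedge (ramp): 27.3 × 19.2 mm base, rising to 13.8 mm along the y=0 edge and sloping linearly to z=0 at y=19.2.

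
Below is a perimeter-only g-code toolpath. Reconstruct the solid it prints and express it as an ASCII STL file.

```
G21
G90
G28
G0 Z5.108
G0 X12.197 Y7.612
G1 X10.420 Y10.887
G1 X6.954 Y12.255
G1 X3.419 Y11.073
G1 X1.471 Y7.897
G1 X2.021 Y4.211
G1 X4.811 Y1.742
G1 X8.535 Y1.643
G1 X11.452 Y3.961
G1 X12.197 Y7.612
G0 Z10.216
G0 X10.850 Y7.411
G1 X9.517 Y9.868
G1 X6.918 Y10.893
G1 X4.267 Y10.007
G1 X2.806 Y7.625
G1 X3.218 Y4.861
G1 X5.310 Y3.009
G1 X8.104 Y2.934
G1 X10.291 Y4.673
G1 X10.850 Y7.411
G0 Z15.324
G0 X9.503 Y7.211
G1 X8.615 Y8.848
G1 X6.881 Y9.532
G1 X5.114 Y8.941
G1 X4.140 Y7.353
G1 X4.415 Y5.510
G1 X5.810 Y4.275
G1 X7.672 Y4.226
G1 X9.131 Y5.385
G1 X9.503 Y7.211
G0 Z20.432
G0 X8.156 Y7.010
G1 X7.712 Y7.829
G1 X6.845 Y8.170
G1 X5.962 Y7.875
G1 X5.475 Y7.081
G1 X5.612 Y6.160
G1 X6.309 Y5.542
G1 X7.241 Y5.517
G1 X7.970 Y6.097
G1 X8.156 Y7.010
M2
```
solid part
  facet normal 0.0000 0.0000 -1.0000
    outer loop
      vertex 6.990 13.616 0.000
      vertex 11.323 11.907 0.000
      vertex 13.544 7.813 0.000
    endloop
  endfacet
  facet normal 0.0000 0.0000 -1.0000
    outer loop
      vertex 2.572 12.139 0.000
      vertex 6.990 13.616 0.000
      vertex 13.544 7.813 0.000
    endloop
  endfacet
  facet normal 0.0000 0.0000 -1.0000
    outer loop
      vertex 0.137 8.169 0.000
      vertex 2.572 12.139 0.000
      vertex 13.544 7.813 0.000
    endloop
  endfacet
  facet normal 0.0000 0.0000 -1.0000
    outer loop
      vertex 0.824 3.562 0.000
      vertex 0.137 8.169 0.000
      vertex 13.544 7.813 0.000
    endloop
  endfacet
  facet normal 0.0000 0.0000 -1.0000
    outer loop
      vertex 4.311 0.475 0.000
      vertex 0.824 3.562 0.000
      vertex 13.544 7.813 0.000
    endloop
  endfacet
  facet normal 0.0000 0.0000 -1.0000
    outer loop
      vertex 8.967 0.351 0.000
      vertex 4.311 0.475 0.000
      vertex 13.544 7.813 0.000
    endloop
  endfacet
  facet normal 0.0000 0.0000 -1.0000
    outer loop
      vertex 12.613 3.249 0.000
      vertex 8.967 0.351 0.000
      vertex 13.544 7.813 0.000
    endloop
  endfacet
  facet normal 0.8526 0.4626 0.2430
    outer loop
      vertex 13.544 7.813 0.000
      vertex 11.323 11.907 0.000
      vertex 6.809 6.809 25.540
    endloop
  endfacet
  facet normal 0.3559 0.9024 0.2430
    outer loop
      vertex 11.323 11.907 0.000
      vertex 6.990 13.616 0.000
      vertex 6.809 6.809 25.540
    endloop
  endfacet
  facet normal -0.3076 0.9200 0.2430
    outer loop
      vertex 6.990 13.616 0.000
      vertex 2.572 12.139 0.000
      vertex 6.809 6.809 25.540
    endloop
  endfacet
  facet normal -0.8269 0.5072 0.2430
    outer loop
      vertex 2.572 12.139 0.000
      vertex 0.137 8.169 0.000
      vertex 6.809 6.809 25.540
    endloop
  endfacet
  facet normal -0.9594 -0.1431 0.2430
    outer loop
      vertex 0.137 8.169 0.000
      vertex 0.824 3.562 0.000
      vertex 6.809 6.809 25.540
    endloop
  endfacet
  facet normal -0.6430 -0.7263 0.2430
    outer loop
      vertex 0.824 3.562 0.000
      vertex 4.311 0.475 0.000
      vertex 6.809 6.809 25.540
    endloop
  endfacet
  facet normal -0.0258 -0.9697 0.2430
    outer loop
      vertex 4.311 0.475 0.000
      vertex 8.967 0.351 0.000
      vertex 6.809 6.809 25.540
    endloop
  endfacet
  facet normal 0.6036 -0.7594 0.2430
    outer loop
      vertex 8.967 0.351 0.000
      vertex 12.613 3.249 0.000
      vertex 6.809 6.809 25.540
    endloop
  endfacet
  facet normal 0.9504 -0.1939 0.2430
    outer loop
      vertex 12.613 3.249 0.000
      vertex 13.544 7.813 0.000
      vertex 6.809 6.809 25.540
    endloop
  endfacet
endsolid part

The G0 Z moves step by Δz≈5.108 mm. The G1 loops shrink linearly with z, so the solid tapers from its base footprint up to z≈25.5. Closing with a flat bottom cap and the tapered top and triangulating gives 16 facets — a regular 9-sided pyramid, base circumscribed radius ≈ 6.81 mm, apex at z ≈ 25.5 mm.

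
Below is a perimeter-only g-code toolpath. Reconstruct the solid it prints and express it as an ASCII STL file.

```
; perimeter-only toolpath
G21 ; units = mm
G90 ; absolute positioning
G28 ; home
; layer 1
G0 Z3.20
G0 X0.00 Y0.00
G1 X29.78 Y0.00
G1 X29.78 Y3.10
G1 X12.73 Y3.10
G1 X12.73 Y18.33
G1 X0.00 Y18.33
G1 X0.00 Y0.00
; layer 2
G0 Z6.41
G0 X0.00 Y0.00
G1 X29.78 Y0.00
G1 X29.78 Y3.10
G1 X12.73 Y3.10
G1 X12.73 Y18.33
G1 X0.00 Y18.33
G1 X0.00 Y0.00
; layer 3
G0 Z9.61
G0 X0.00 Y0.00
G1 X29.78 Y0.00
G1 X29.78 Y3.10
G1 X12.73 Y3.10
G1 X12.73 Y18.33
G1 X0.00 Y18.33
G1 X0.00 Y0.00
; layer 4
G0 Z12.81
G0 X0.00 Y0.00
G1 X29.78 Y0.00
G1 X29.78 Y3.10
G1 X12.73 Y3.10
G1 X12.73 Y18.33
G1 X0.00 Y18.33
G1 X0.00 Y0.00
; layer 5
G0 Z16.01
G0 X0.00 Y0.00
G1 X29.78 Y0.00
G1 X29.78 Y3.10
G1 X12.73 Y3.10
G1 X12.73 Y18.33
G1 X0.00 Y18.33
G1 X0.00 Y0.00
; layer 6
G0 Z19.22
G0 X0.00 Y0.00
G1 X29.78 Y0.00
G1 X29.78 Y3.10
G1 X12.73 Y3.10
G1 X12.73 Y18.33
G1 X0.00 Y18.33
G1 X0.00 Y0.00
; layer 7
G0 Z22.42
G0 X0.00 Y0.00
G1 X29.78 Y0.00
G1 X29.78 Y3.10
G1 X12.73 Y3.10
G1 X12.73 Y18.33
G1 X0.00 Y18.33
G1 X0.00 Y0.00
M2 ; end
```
solid part
  facet normal 0.0000 0.0000 -1.0000
    outer loop
      vertex 29.78 3.10 0.00
      vertex 29.78 0.00 0.00
      vertex 0.00 0.00 0.00
    endloop
  endfacet
  facet normal 0.0000 0.0000 -1.0000
    outer loop
      vertex 12.73 3.10 0.00
      vertex 29.78 3.10 0.00
      vertex 0.00 0.00 0.00
    endloop
  endfacet
  facet normal 0.0000 0.0000 -1.0000
    outer loop
      vertex 12.73 18.33 0.00
      vertex 12.73 3.10 0.00
      vertex 0.00 0.00 0.00
    endloop
  endfacet
  facet normal 0.0000 0.0000 -1.0000
    outer loop
      vertex 0.00 18.33 0.00
      vertex 12.73 18.33 0.00
      vertex 0.00 0.00 0.00
    endloop
  endfacet
  facet normal 0.0000 0.0000 1.0000
    outer loop
      vertex 0.00 0.00 22.42
      vertex 29.78 0.00 22.42
      vertex 29.78 3.10 22.42
    endloop
  endfacet
  facet normal 0.0000 0.0000 1.0000
    outer loop
      vertex 0.00 0.00 22.42
      vertex 29.78 3.10 22.42
      vertex 12.73 3.10 22.42
    endloop
  endfacet
  facet normal 0.0000 0.0000 1.0000
    outer loop
      vertex 0.00 0.00 22.42
      vertex 12.73 3.10 22.42
      vertex 12.73 18.33 22.42
    endloop
  endfacet
  facet normal 0.0000 0.0000 1.0000
    outer loop
      vertex 0.00 0.00 22.42
      vertex 12.73 18.33 22.42
      vertex 0.00 18.33 22.42
    endloop
  endfacet
  facet normal 0.0000 -1.0000 0.0000
    outer loop
      vertex 0.00 0.00 0.00
      vertex 29.78 0.00 0.00
      vertex 29.78 0.00 22.42
    endloop
  endfacet
  facet normal 0.0000 -1.0000 0.0000
    outer loop
      vertex 0.00 0.00 0.00
      vertex 29.78 0.00 22.42
      vertex 0.00 0.00 22.42
    endloop
  endfacet
  facet normal 1.0000 0.0000 0.0000
    outer loop
      vertex 29.78 0.00 0.00
      vertex 29.78 3.10 0.00
      vertex 29.78 3.10 22.42
    endloop
  endfacet
  facet normal 1.0000 0.0000 0.0000
    outer loop
      vertex 29.78 0.00 0.00
      vertex 29.78 3.10 22.42
      vertex 29.78 0.00 22.42
    endloop
  endfacet
  facet normal 0.0000 1.0000 0.0000
    outer loop
      vertex 29.78 3.10 0.00
      vertex 12.73 3.10 0.00
      vertex 12.73 3.10 22.42
    endloop
  endfacet
  facet normal 0.0000 1.0000 0.0000
    outer loop
      vertex 29.78 3.10 0.00
      vertex 12.73 3.10 22.42
      vertex 29.78 3.10 22.42
    endloop
  endfacet
  facet normal 1.0000 0.0000 0.0000
    outer loop
      vertex 12.73 3.10 0.00
      vertex 12.73 18.33 0.00
      vertex 12.73 18.33 22.42
    endloop
  endfacet
  facet normal 1.0000 0.0000 0.0000
    outer loop
      vertex 12.73 3.10 0.00
      vertex 12.73 18.33 22.42
      vertex 12.73 3.10 22.42
    endloop
  endfacet
  facet normal 0.0000 1.0000 0.0000
    outer loop
      vertex 12.73 18.33 0.00
      vertex 0.00 18.33 0.00
      vertex 0.00 18.33 22.42
    endloop
  endfacet
  facet normal 0.0000 1.0000 0.0000
    outer loop
      vertex 12.73 18.33 0.00
      vertex 0.00 18.33 22.42
      vertex 12.73 18.33 22.42
    endloop
  endfacet
  facet normal -1.0000 0.0000 0.0000
    outer loop
      vertex 0.00 18.33 0.00
      vertex 0.00 0.00 0.00
      vertex 0.00 0.00 22.42
    endloop
  endfacet
  facet normal -1.0000 0.0000 0.0000
    outer loop
      vertex 0.00 18.33 0.00
      vertex 0.00 0.00 22.42
      vertex 0.00 18.33 22.42
    endloop
  endfacet
endsolid part

The G0 Z moves step by Δz≈3.20 mm. Every layer's G1 loop is the same polygon, so the solid is a straight extrusion of it from z=0 to z≈22.4. Closing with flat bottom and top caps and triangulating gives 20 facets — an L-shaped prism: outer 29.8 × 18.3 mm, arm thicknesses ≈ 3.1 mm (horizontal) and 12.7 mm (vertical), extruded 22.4 mm in z.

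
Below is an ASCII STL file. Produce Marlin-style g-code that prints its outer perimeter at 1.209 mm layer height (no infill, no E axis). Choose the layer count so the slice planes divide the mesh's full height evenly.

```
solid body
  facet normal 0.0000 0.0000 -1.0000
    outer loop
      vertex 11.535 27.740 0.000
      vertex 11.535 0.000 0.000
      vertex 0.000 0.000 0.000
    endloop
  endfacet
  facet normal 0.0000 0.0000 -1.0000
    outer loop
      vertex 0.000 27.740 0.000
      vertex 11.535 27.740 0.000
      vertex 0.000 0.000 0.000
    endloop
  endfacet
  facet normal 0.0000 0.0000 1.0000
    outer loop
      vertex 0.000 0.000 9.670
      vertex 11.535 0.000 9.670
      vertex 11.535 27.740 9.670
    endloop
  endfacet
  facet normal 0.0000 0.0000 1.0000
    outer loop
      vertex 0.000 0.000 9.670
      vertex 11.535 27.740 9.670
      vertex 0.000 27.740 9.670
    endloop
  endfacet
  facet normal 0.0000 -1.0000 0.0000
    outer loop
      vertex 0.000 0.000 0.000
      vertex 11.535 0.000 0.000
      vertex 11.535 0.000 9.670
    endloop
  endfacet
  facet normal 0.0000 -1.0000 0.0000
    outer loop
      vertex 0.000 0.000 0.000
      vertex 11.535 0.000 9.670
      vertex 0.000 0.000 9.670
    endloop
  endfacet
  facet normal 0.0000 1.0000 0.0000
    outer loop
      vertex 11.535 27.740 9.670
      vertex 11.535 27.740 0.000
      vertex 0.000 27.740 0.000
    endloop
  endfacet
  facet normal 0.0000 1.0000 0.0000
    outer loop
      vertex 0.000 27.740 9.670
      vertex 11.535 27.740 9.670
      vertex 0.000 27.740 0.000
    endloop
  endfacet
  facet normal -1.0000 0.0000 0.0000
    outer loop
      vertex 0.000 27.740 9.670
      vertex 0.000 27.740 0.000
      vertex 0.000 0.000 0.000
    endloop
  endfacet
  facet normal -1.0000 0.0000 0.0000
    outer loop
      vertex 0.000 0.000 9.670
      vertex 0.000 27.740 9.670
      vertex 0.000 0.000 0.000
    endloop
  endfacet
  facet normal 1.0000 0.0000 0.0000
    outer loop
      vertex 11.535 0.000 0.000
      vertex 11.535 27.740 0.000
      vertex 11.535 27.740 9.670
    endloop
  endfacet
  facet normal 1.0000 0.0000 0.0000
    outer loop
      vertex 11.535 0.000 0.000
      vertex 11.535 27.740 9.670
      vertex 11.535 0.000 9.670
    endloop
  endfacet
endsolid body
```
; perimeter-only toolpath
G21 ; units = mm
G90 ; absolute positioning
G28 ; home
; layer 1
G0 Z1.209
G0 X0.000 Y0.000
G1 X11.535 Y0.000
G1 X11.535 Y27.740
G1 X0.000 Y27.740
G1 X0.000 Y0.000
; layer 2
G0 Z2.417
G0 X0.000 Y0.000
G1 X11.535 Y0.000
G1 X11.535 Y27.740
G1 X0.000 Y27.740
G1 X0.000 Y0.000
; layer 3
G0 Z3.626
G0 X0.000 Y0.000
G1 X11.535 Y0.000
G1 X11.535 Y27.740
G1 X0.000 Y27.740
G1 X0.000 Y0.000
; layer 4
G0 Z4.835
G0 X0.000 Y0.000
G1 X11.535 Y0.000
G1 X11.535 Y27.740
G1 X0.000 Y27.740
G1 X0.000 Y0.000
; layer 5
G0 Z6.044
G0 X0.000 Y0.000
G1 X11.535 Y0.000
G1 X11.535 Y27.740
G1 X0.000 Y27.740
G1 X0.000 Y0.000
; layer 6
G0 Z7.252
G0 X0.000 Y0.000
G1 X11.535 Y0.000
G1 X11.535 Y27.740
G1 X0.000 Y27.740
G1 X0.000 Y0.000
; layer 7
G0 Z8.461
G0 X0.000 Y0.000
G1 X11.535 Y0.000
G1 X11.535 Y27.740
G1 X0.000 Y27.740
G1 X0.000 Y0.000
; layer 8
G0 Z9.670
G0 X0.000 Y0.000
G1 X11.535 Y0.000
G1 X11.535 Y27.740
G1 X0.000 Y27.740
G1 X0.000 Y0.000
M2 ; end

The solid is a rectangular box, roughly 11.5 × 27.7 mm footprint and 9.67 mm tall. Slicing at Δz = 1.209 mm — 8 equal slices spanning the solid's height, so layer i sits at z = i·h/8 — gives 8 non-empty perimeters. Each is a 4-segment closed polygon; G0 lifts to the layer z and rapids to the start vertex, then G1 traces the edges.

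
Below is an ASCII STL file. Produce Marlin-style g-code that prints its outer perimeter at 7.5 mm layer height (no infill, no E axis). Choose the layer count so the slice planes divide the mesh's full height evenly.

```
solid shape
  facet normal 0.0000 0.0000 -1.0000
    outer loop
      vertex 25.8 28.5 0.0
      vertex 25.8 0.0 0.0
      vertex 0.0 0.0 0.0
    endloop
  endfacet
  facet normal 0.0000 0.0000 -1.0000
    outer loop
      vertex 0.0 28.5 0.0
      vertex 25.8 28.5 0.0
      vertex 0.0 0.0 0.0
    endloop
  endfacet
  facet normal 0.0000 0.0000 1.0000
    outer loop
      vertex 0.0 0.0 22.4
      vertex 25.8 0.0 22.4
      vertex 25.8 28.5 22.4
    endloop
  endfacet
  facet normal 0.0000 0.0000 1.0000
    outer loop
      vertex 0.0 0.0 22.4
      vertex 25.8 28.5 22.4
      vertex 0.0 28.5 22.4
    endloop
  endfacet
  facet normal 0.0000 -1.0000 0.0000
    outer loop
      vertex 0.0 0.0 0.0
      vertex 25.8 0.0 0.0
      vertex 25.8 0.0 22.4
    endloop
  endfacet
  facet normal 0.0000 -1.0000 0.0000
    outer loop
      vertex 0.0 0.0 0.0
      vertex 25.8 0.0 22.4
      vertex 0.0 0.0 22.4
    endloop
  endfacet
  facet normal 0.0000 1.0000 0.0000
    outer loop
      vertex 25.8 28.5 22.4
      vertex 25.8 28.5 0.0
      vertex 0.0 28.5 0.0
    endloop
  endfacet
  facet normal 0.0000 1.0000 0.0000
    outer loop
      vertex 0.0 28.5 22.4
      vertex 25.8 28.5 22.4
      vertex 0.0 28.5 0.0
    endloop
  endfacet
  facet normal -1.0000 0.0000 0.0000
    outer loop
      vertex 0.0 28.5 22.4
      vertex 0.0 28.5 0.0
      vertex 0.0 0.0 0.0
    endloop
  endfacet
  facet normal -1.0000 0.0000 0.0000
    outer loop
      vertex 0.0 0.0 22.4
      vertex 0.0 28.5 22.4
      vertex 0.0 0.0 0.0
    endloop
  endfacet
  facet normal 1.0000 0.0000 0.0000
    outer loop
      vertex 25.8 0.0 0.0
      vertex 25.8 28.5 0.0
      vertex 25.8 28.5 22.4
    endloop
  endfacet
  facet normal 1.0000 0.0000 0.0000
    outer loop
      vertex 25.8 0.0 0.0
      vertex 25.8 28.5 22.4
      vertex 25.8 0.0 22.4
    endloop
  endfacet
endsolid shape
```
; perimeter-only toolpath
G21 ; units = mm
G90 ; absolute positioning
G28 ; home
; layer 1
G0 Z7.5
G0 X0.0 Y0.0
G1 X25.8 Y0.0
G1 X25.8 Y28.5
G1 X0.0 Y28.5
G1 X0.0 Y0.0
; layer 2
G0 Z14.9
G0 X0.0 Y0.0
G1 X25.8 Y0.0
G1 X25.8 Y28.5
G1 X0.0 Y28.5
G1 X0.0 Y0.0
; layer 3
G0 Z22.4
G0 X0.0 Y0.0
G1 X25.8 Y0.0
G1 X25.8 Y28.5
G1 X0.0 Y28.5
G1 X0.0 Y0.0
M2 ; end

The solid is a rectangular box, roughly 25.8 × 28.5 mm footprint and 22.4 mm tall. Slicing at Δz = 7.5 mm — 3 equal slices spanning the solid's height, so layer i sits at z = i·h/3 — gives 3 non-empty perimeters. Each is a 4-segment closed polygon; G0 lifts to the layer z and rapids to the start vertex, then G1 traces the edges.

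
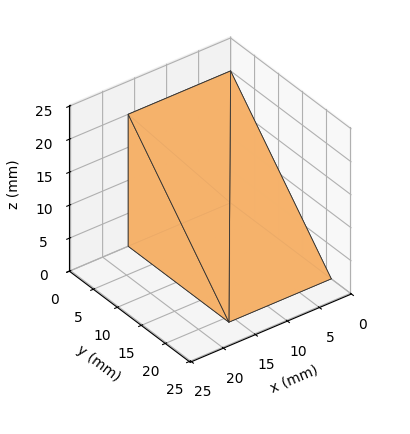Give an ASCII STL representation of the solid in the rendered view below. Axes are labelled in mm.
Reading the render: the shape is a wedge (ramp): 16 × 21 mm base, rising to 20 mm along the y=0 edge and sloping linearly to z=0 at y=21 (dimensions read to the nearest mm from the axis ticks). For the STL, each face is triangulated and given an outward normal.

solid part
  facet normal 0.0000 0.0000 -1.0000
    outer loop
      vertex 16.000 21.000 0.000
      vertex 16.000 0.000 0.000
      vertex 0.000 0.000 0.000
    endloop
  endfacet
  facet normal 0.0000 0.0000 -1.0000
    outer loop
      vertex 0.000 21.000 0.000
      vertex 16.000 21.000 0.000
      vertex 0.000 0.000 0.000
    endloop
  endfacet
  facet normal 0.0000 -1.0000 0.0000
    outer loop
      vertex 0.000 0.000 0.000
      vertex 16.000 0.000 0.000
      vertex 16.000 0.000 20.000
    endloop
  endfacet
  facet normal 0.0000 -1.0000 0.0000
    outer loop
      vertex 0.000 0.000 0.000
      vertex 16.000 0.000 20.000
      vertex 0.000 0.000 20.000
    endloop
  endfacet
  facet normal 0.0000 0.6897 0.7241
    outer loop
      vertex 0.000 0.000 20.000
      vertex 16.000 0.000 20.000
      vertex 16.000 21.000 0.000
    endloop
  endfacet
  facet normal 0.0000 0.6897 0.7241
    outer loop
      vertex 0.000 0.000 20.000
      vertex 16.000 21.000 0.000
      vertex 0.000 21.000 0.000
    endloop
  endfacet
  facet normal -1.0000 0.0000 0.0000
    outer loop
      vertex 0.000 0.000 20.000
      vertex 0.000 21.000 0.000
      vertex 0.000 0.000 0.000
    endloop
  endfacet
  facet normal 1.0000 0.0000 0.0000
    outer loop
      vertex 16.000 0.000 0.000
      vertex 16.000 21.000 0.000
      vertex 16.000 0.000 20.000
    endloop
  endfacet
endsolid part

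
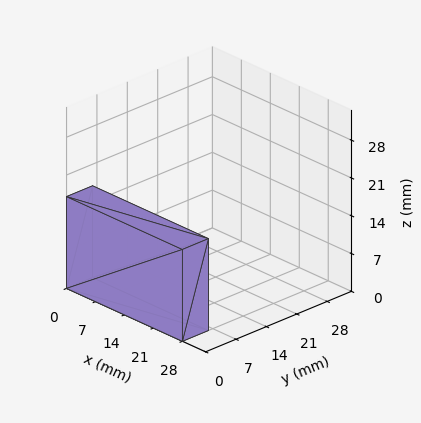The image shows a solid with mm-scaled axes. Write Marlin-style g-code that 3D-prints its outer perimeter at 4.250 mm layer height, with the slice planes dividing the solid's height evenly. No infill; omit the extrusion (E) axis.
Reading the render: the shape is a rectangular box, roughly 28 × 6 mm footprint and 17 mm tall (dimensions read to the nearest mm from the axis ticks). For the g-code, the solid's height is divided into equal slices at the stated Δz and each level perimeter traced with G1 moves after a G0 lift.

; perimeter-only toolpath
G21 ; units = mm
G90 ; absolute positioning
G28 ; home
; layer 1
G0 Z4.250
G0 X0.000 Y0.000
G1 X28.000 Y0.000
G1 X28.000 Y6.000
G1 X0.000 Y6.000
G1 X0.000 Y0.000
; layer 2
G0 Z8.500
G0 X0.000 Y0.000
G1 X28.000 Y0.000
G1 X28.000 Y6.000
G1 X0.000 Y6.000
G1 X0.000 Y0.000
; layer 3
G0 Z12.750
G0 X0.000 Y0.000
G1 X28.000 Y0.000
G1 X28.000 Y6.000
G1 X0.000 Y6.000
G1 X0.000 Y0.000
; layer 4
G0 Z17.000
G0 X0.000 Y0.000
G1 X28.000 Y0.000
G1 X28.000 Y6.000
G1 X0.000 Y6.000
G1 X0.000 Y0.000
M2 ; end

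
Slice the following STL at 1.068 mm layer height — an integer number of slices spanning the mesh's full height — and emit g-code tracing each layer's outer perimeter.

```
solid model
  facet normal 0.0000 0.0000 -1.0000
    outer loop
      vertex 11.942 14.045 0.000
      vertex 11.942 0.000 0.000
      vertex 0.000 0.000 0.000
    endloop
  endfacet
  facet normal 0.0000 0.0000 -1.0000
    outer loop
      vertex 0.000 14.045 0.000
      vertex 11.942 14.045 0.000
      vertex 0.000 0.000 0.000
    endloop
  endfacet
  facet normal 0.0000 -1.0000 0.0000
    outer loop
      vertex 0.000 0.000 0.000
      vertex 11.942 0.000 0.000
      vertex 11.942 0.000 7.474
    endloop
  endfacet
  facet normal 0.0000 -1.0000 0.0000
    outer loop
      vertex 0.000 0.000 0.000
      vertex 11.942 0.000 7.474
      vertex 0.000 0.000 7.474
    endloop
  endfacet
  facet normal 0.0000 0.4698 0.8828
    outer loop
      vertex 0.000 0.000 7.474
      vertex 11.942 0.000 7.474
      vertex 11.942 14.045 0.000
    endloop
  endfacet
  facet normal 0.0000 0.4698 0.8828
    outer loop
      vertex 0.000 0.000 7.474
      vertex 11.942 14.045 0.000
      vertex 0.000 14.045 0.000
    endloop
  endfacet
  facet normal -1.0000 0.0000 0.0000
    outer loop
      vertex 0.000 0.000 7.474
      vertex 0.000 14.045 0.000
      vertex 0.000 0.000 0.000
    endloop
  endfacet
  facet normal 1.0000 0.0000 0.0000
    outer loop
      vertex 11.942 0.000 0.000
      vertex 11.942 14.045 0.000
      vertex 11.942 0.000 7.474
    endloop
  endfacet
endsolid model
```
; perimeter-only toolpath
G21 ; units = mm
G90 ; absolute positioning
G28 ; home
; layer 1
G0 Z1.068
G0 X0.000 Y0.000
G1 X11.942 Y0.000
G1 X11.942 Y12.039
G1 X0.000 Y12.039
G1 X0.000 Y0.000
; layer 2
G0 Z2.135
G0 X0.000 Y0.000
G1 X11.942 Y0.000
G1 X11.942 Y10.032
G1 X0.000 Y10.032
G1 X0.000 Y0.000
; layer 3
G0 Z3.203
G0 X0.000 Y0.000
G1 X11.942 Y0.000
G1 X11.942 Y8.026
G1 X0.000 Y8.026
G1 X0.000 Y0.000
; layer 4
G0 Z4.271
G0 X0.000 Y0.000
G1 X11.942 Y0.000
G1 X11.942 Y6.019
G1 X0.000 Y6.019
G1 X0.000 Y0.000
; layer 5
G0 Z5.339
G0 X0.000 Y0.000
G1 X11.942 Y0.000
G1 X11.942 Y4.013
G1 X0.000 Y4.013
G1 X0.000 Y0.000
; layer 6
G0 Z6.406
G0 X0.000 Y0.000
G1 X11.942 Y0.000
G1 X11.942 Y2.006
G1 X0.000 Y2.006
G1 X0.000 Y0.000
M2 ; end

The solid is a wedge (ramp): 11.9 × 14 mm base, rising to 7.47 mm along the y=0 edge and sloping linearly to z=0 at y=14. Slicing at Δz = 1.068 mm — 7 equal slices spanning the solid's height, so layer i sits at z = i·h/7 — gives 6 non-empty perimeters. Each is a 4-segment closed polygon; G0 lifts to the layer z and rapids to the start vertex, then G1 traces the edges. The cross-section shrinks linearly with z (the slice at the apex is degenerate and omitted).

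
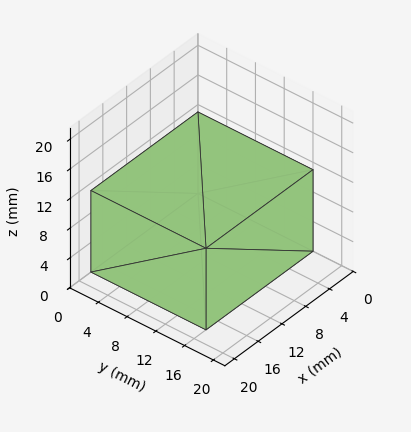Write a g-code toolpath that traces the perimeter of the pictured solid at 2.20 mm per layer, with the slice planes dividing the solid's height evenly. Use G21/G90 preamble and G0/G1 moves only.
Reading the render: the shape is a rectangular box, roughly 18 × 16 mm footprint and 11 mm tall (dimensions read to the nearest mm from the axis ticks). For the g-code, the solid's height is divided into equal slices at the stated Δz and each level perimeter traced with G1 moves after a G0 lift.

; perimeter-only toolpath
G21 ; units = mm
G90 ; absolute positioning
G28 ; home
; layer 1
G0 Z2.20
G0 X0.00 Y0.00
G1 X18.00 Y0.00
G1 X18.00 Y16.00
G1 X0.00 Y16.00
G1 X0.00 Y0.00
; layer 2
G0 Z4.40
G0 X0.00 Y0.00
G1 X18.00 Y0.00
G1 X18.00 Y16.00
G1 X0.00 Y16.00
G1 X0.00 Y0.00
; layer 3
G0 Z6.60
G0 X0.00 Y0.00
G1 X18.00 Y0.00
G1 X18.00 Y16.00
G1 X0.00 Y16.00
G1 X0.00 Y0.00
; layer 4
G0 Z8.80
G0 X0.00 Y0.00
G1 X18.00 Y0.00
G1 X18.00 Y16.00
G1 X0.00 Y16.00
G1 X0.00 Y0.00
; layer 5
G0 Z11.00
G0 X0.00 Y0.00
G1 X18.00 Y0.00
G1 X18.00 Y16.00
G1 X0.00 Y16.00
G1 X0.00 Y0.00
M2 ; end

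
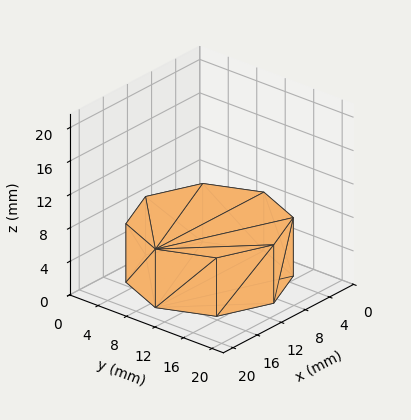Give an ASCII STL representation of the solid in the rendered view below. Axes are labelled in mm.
Reading the render: the shape is a regular 8-sided prism (a cylinder approximated with 8 flat sides), circumscribed radius ≈ 9 mm, height ≈ 7 mm (dimensions read to the nearest mm from the axis ticks). For the STL, each face is triangulated and given an outward normal.

solid part
  facet normal 0.0000 0.0000 -1.0000
    outer loop
      vertex 9.000 18.000 0.000
      vertex 15.364 15.364 0.000
      vertex 18.000 9.000 0.000
    endloop
  endfacet
  facet normal 0.0000 0.0000 -1.0000
    outer loop
      vertex 2.636 15.364 0.000
      vertex 9.000 18.000 0.000
      vertex 18.000 9.000 0.000
    endloop
  endfacet
  facet normal 0.0000 0.0000 -1.0000
    outer loop
      vertex 0.000 9.000 0.000
      vertex 2.636 15.364 0.000
      vertex 18.000 9.000 0.000
    endloop
  endfacet
  facet normal 0.0000 0.0000 -1.0000
    outer loop
      vertex 2.636 2.636 0.000
      vertex 0.000 9.000 0.000
      vertex 18.000 9.000 0.000
    endloop
  endfacet
  facet normal 0.0000 0.0000 -1.0000
    outer loop
      vertex 9.000 0.000 0.000
      vertex 2.636 2.636 0.000
      vertex 18.000 9.000 0.000
    endloop
  endfacet
  facet normal 0.0000 0.0000 -1.0000
    outer loop
      vertex 15.364 2.636 0.000
      vertex 9.000 0.000 0.000
      vertex 18.000 9.000 0.000
    endloop
  endfacet
  facet normal 0.0000 0.0000 1.0000
    outer loop
      vertex 18.000 9.000 7.000
      vertex 15.364 15.364 7.000
      vertex 9.000 18.000 7.000
    endloop
  endfacet
  facet normal 0.0000 0.0000 1.0000
    outer loop
      vertex 18.000 9.000 7.000
      vertex 9.000 18.000 7.000
      vertex 2.636 15.364 7.000
    endloop
  endfacet
  facet normal 0.0000 0.0000 1.0000
    outer loop
      vertex 18.000 9.000 7.000
      vertex 2.636 15.364 7.000
      vertex 0.000 9.000 7.000
    endloop
  endfacet
  facet normal 0.0000 0.0000 1.0000
    outer loop
      vertex 18.000 9.000 7.000
      vertex 0.000 9.000 7.000
      vertex 2.636 2.636 7.000
    endloop
  endfacet
  facet normal 0.0000 0.0000 1.0000
    outer loop
      vertex 18.000 9.000 7.000
      vertex 2.636 2.636 7.000
      vertex 9.000 0.000 7.000
    endloop
  endfacet
  facet normal 0.0000 0.0000 1.0000
    outer loop
      vertex 18.000 9.000 7.000
      vertex 9.000 0.000 7.000
      vertex 15.364 2.636 7.000
    endloop
  endfacet
  facet normal 0.9239 0.3827 0.0000
    outer loop
      vertex 18.000 9.000 0.000
      vertex 15.364 15.364 0.000
      vertex 15.364 15.364 7.000
    endloop
  endfacet
  facet normal 0.9239 0.3827 0.0000
    outer loop
      vertex 18.000 9.000 0.000
      vertex 15.364 15.364 7.000
      vertex 18.000 9.000 7.000
    endloop
  endfacet
  facet normal 0.3827 0.9239 0.0000
    outer loop
      vertex 15.364 15.364 0.000
      vertex 9.000 18.000 0.000
      vertex 9.000 18.000 7.000
    endloop
  endfacet
  facet normal 0.3827 0.9239 0.0000
    outer loop
      vertex 15.364 15.364 0.000
      vertex 9.000 18.000 7.000
      vertex 15.364 15.364 7.000
    endloop
  endfacet
  facet normal -0.3827 0.9239 0.0000
    outer loop
      vertex 9.000 18.000 0.000
      vertex 2.636 15.364 0.000
      vertex 2.636 15.364 7.000
    endloop
  endfacet
  facet normal -0.3827 0.9239 0.0000
    outer loop
      vertex 9.000 18.000 0.000
      vertex 2.636 15.364 7.000
      vertex 9.000 18.000 7.000
    endloop
  endfacet
  facet normal -0.9239 0.3827 0.0000
    outer loop
      vertex 2.636 15.364 0.000
      vertex 0.000 9.000 0.000
      vertex 0.000 9.000 7.000
    endloop
  endfacet
  facet normal -0.9239 0.3827 0.0000
    outer loop
      vertex 2.636 15.364 0.000
      vertex 0.000 9.000 7.000
      vertex 2.636 15.364 7.000
    endloop
  endfacet
  facet normal -0.9239 -0.3827 0.0000
    outer loop
      vertex 0.000 9.000 0.000
      vertex 2.636 2.636 0.000
      vertex 2.636 2.636 7.000
    endloop
  endfacet
  facet normal -0.9239 -0.3827 0.0000
    outer loop
      vertex 0.000 9.000 0.000
      vertex 2.636 2.636 7.000
      vertex 0.000 9.000 7.000
    endloop
  endfacet
  facet normal -0.3827 -0.9239 0.0000
    outer loop
      vertex 2.636 2.636 0.000
      vertex 9.000 0.000 0.000
      vertex 9.000 0.000 7.000
    endloop
  endfacet
  facet normal -0.3827 -0.9239 0.0000
    outer loop
      vertex 2.636 2.636 0.000
      vertex 9.000 0.000 7.000
      vertex 2.636 2.636 7.000
    endloop
  endfacet
  facet normal 0.3827 -0.9239 0.0000
    outer loop
      vertex 9.000 0.000 0.000
      vertex 15.364 2.636 0.000
      vertex 15.364 2.636 7.000
    endloop
  endfacet
  facet normal 0.3827 -0.9239 0.0000
    outer loop
      vertex 9.000 0.000 0.000
      vertex 15.364 2.636 7.000
      vertex 9.000 0.000 7.000
    endloop
  endfacet
  facet normal 0.9239 -0.3827 0.0000
    outer loop
      vertex 15.364 2.636 0.000
      vertex 18.000 9.000 0.000
      vertex 18.000 9.000 7.000
    endloop
  endfacet
  facet normal 0.9239 -0.3827 0.0000
    outer loop
      vertex 15.364 2.636 0.000
      vertex 18.000 9.000 7.000
      vertex 15.364 2.636 7.000
    endloop
  endfacet
endsolid part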